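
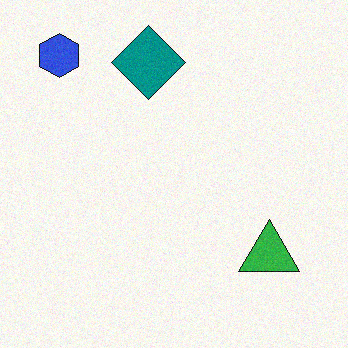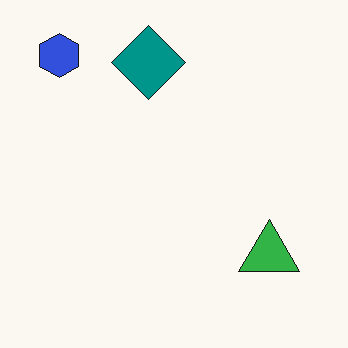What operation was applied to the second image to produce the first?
The transformation is: degraded with light additive noise.

Random speckle covers the whole image, including the flat background.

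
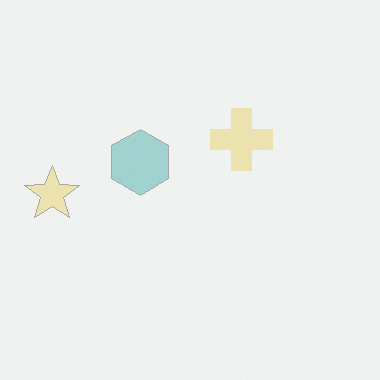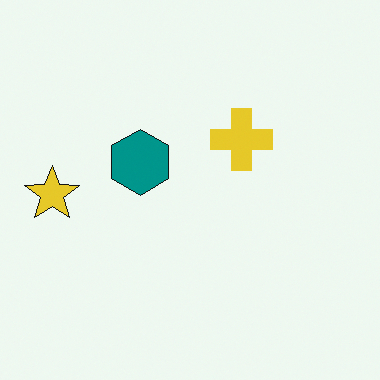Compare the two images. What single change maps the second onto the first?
Washed out (contrast reduced).

Tones are pushed toward mid-grey across the whole image — a global contrast change.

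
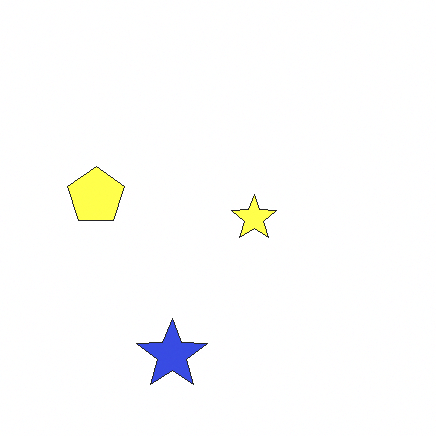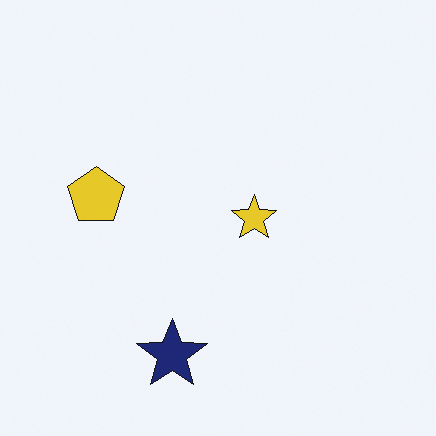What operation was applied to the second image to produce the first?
The transformation is: substantially brightened.

Every pixel — background and shapes alike — is uniformly brightened.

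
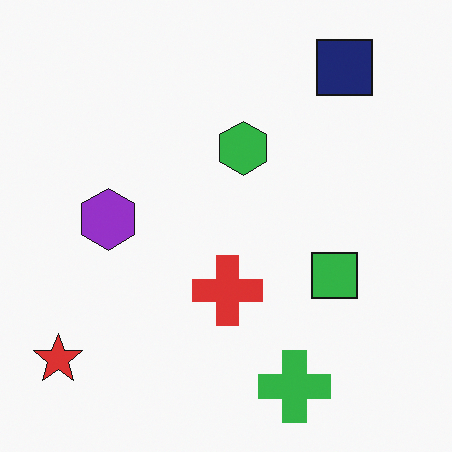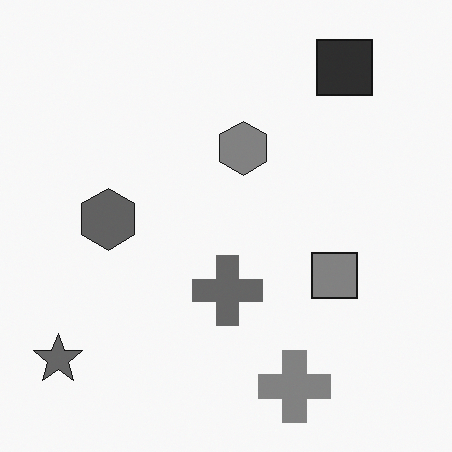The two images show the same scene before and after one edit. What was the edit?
This is the original image converted to grayscale.

All color is removed — every shape is now a shade of grey.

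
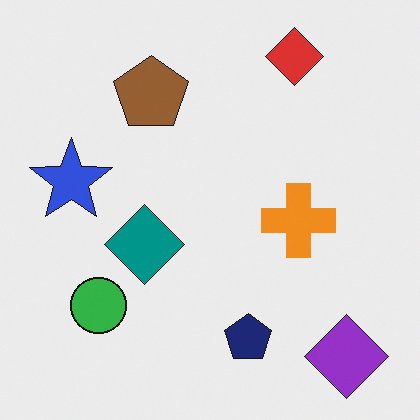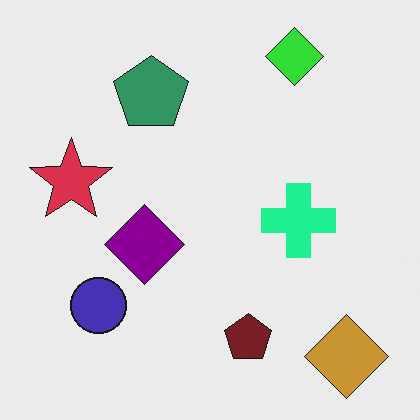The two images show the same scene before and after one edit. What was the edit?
The second image is the first hue-shifted through roughly a third of the color wheel.

Every shape's color has rotated by the same amount around the hue wheel — a uniform hue shift.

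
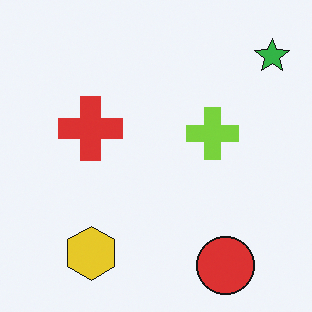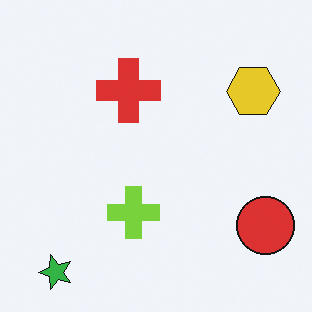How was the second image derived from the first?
This is the original image transposed (reflected across the top-left ↔ bottom-right diagonal).

Shapes have swapped their row and column positions — what was in the top-right is now in the bottom-left — a diagonal reflection.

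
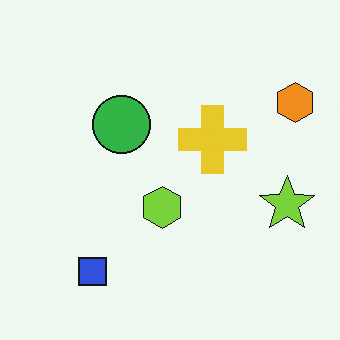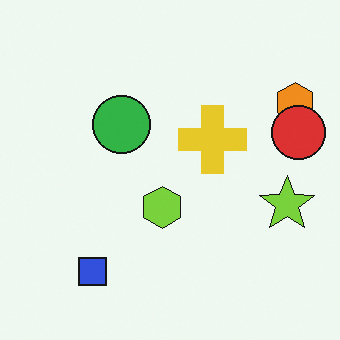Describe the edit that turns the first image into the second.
The transformation is: overlaid with an additional red circle.

A red circle appears in the second image that is absent from the first.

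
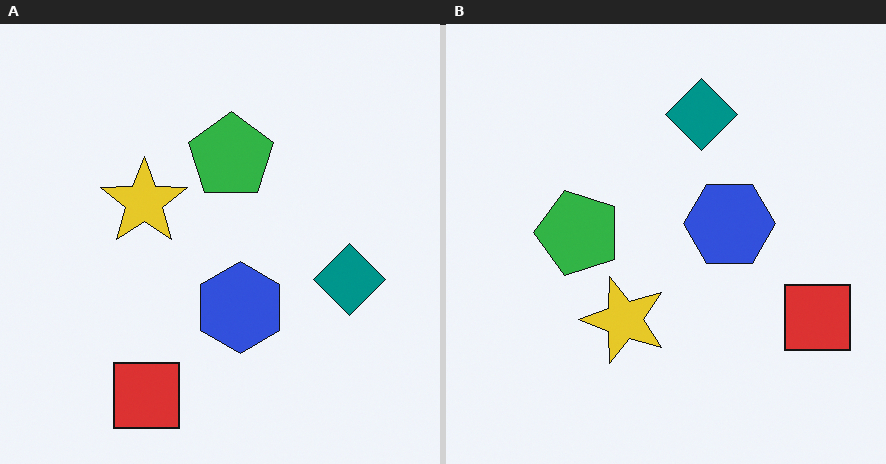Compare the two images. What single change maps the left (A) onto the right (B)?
This is the original image rotated 90° counter-clockwise.

The red square sits in the bottom-left of the left (A) image and the right of the right (B) — consistent with a whole-image 90° counter-clockwise rotation.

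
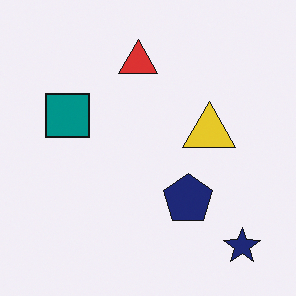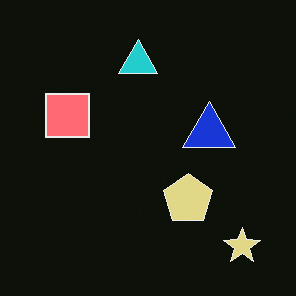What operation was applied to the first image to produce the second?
The second image is the first color-inverted (negative).

The light background has become dark and every shape's color is its complement — a photographic negative.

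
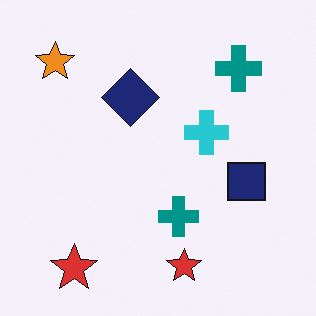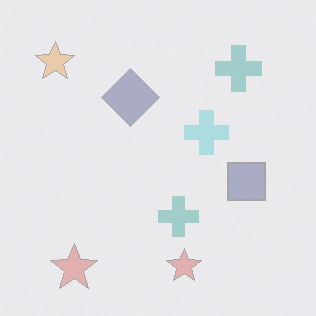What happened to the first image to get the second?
This is the original image washed out (contrast reduced).

Tones are pushed toward mid-grey across the whole image — a global contrast change.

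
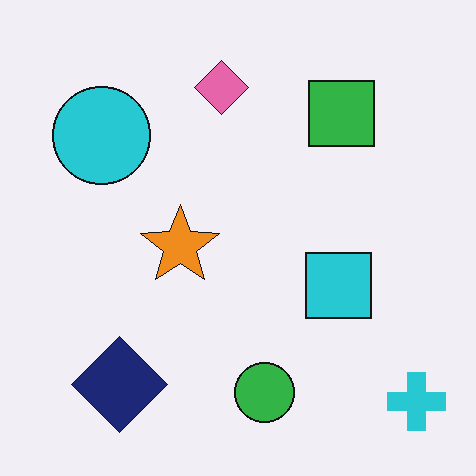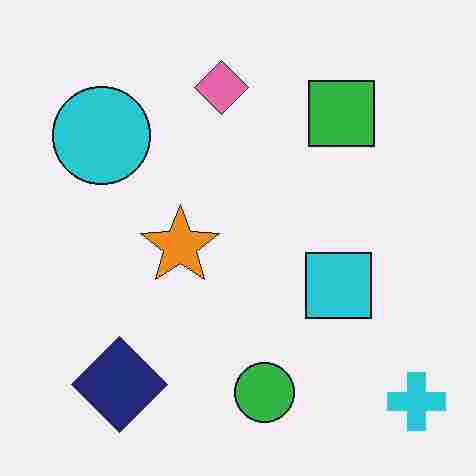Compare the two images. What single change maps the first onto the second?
It was heavily JPEG-compressed with obvious blocking artifacts.

Blocky 8×8 compression artifacts appear around shape edges and the flat background shows ringing — characteristic JPEG degradation.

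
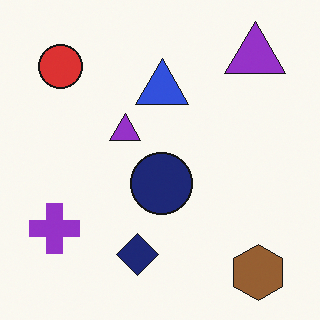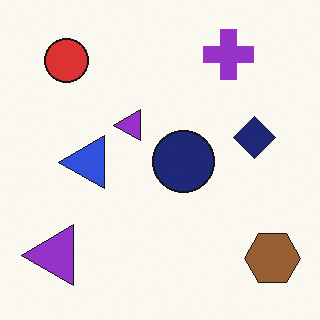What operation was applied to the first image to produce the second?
It was transposed (reflected across the top-left ↔ bottom-right diagonal).

Shapes have swapped their row and column positions — what was in the top-right is now in the bottom-left — a diagonal reflection.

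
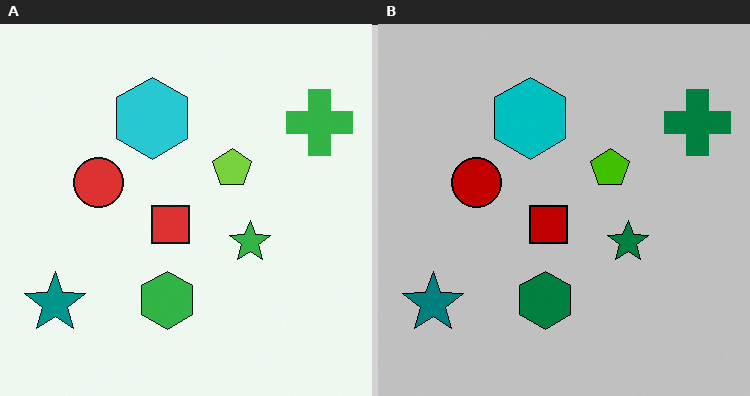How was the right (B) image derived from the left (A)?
The image was aggressively posterized.

Each flat color has snapped to a coarser quantized level — most visibly, the near-white background has dropped to a flat grey.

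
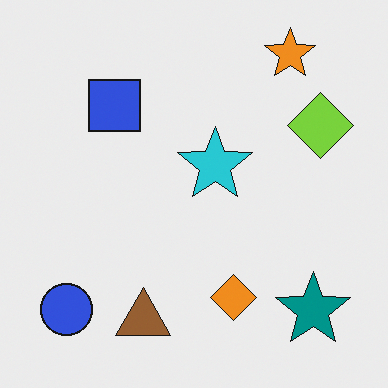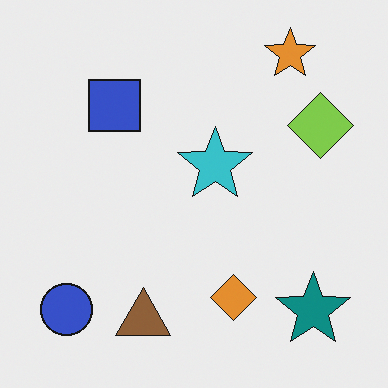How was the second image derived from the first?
It was slightly desaturated.

All colors are more muted and greyish — a global saturation change.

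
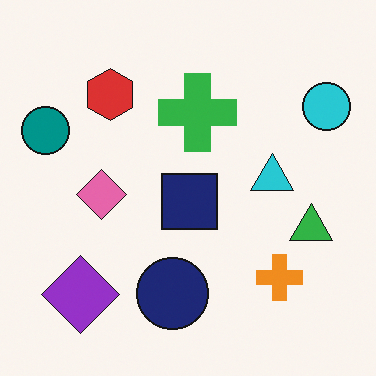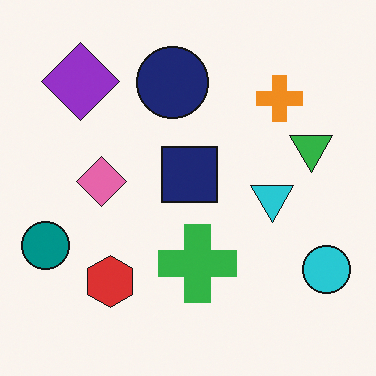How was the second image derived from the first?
The image was flipped vertically (top ↔ bottom).

The purple diamond is in the bottom-left of the first image and the top-left of the second — shapes on opposite sides of the horizontal midline have swapped in a mirror flip.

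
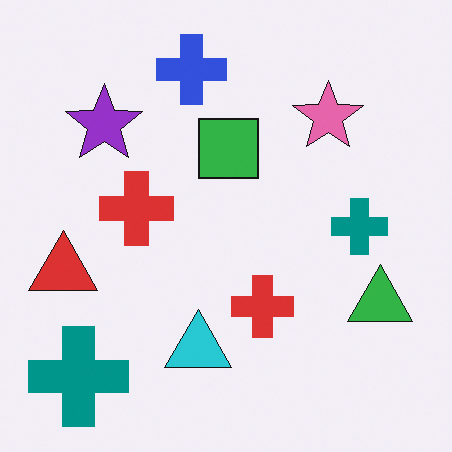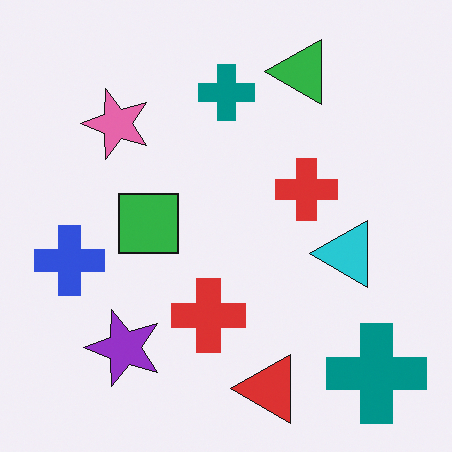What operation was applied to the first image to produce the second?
The second image is the first rotated 90° counter-clockwise.

The green triangle sits in the bottom-right of the first image and the top-right of the second — consistent with a whole-image 90° counter-clockwise rotation.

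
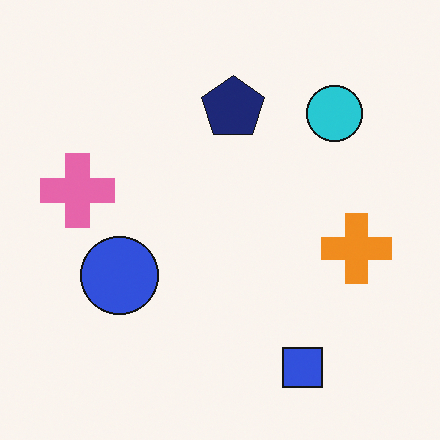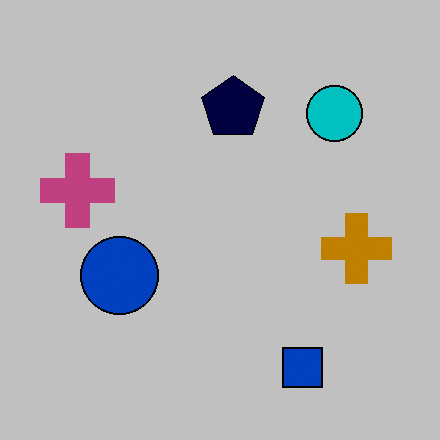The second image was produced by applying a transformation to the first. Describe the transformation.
It was aggressively posterized.

Each flat color has snapped to a coarser quantized level — most visibly, the near-white background has dropped to a flat grey.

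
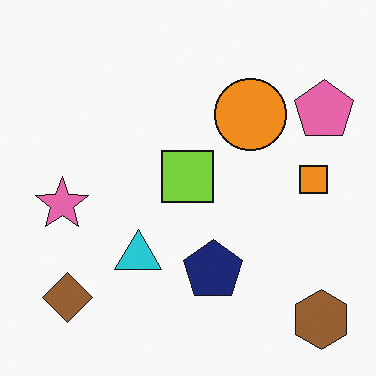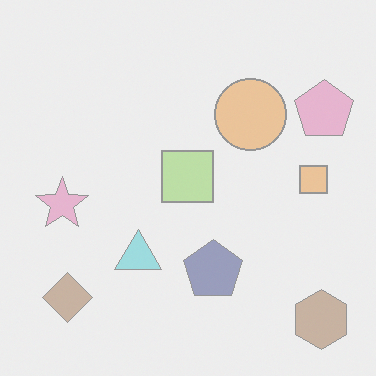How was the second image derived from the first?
This is the original image given much lower contrast.

Tones are pushed toward mid-grey across the whole image — a global contrast change.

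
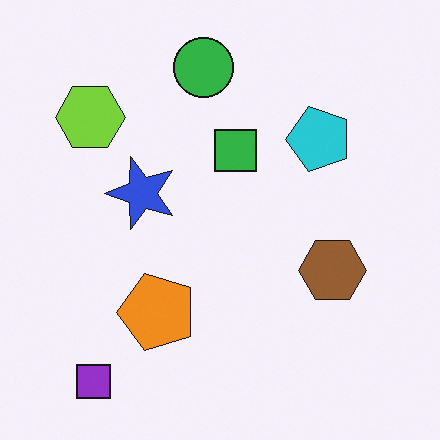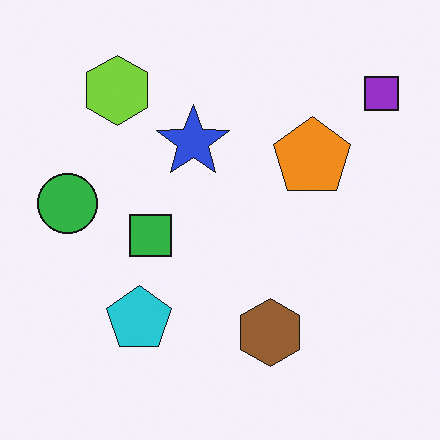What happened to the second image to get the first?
It was transposed (reflected across the top-left ↔ bottom-right diagonal).

Shapes have swapped their row and column positions — what was in the top-right is now in the bottom-left — a diagonal reflection.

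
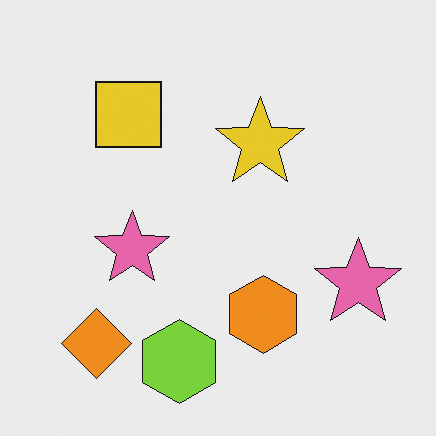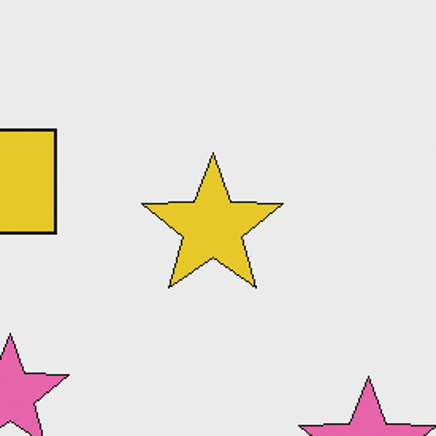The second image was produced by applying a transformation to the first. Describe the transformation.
The transformation is: cropped slightly and scaled back up.

The visible shapes are larger and the field of view is narrower; shapes near the original edges may be partly or wholly outside the frame — a crop-and-rescale.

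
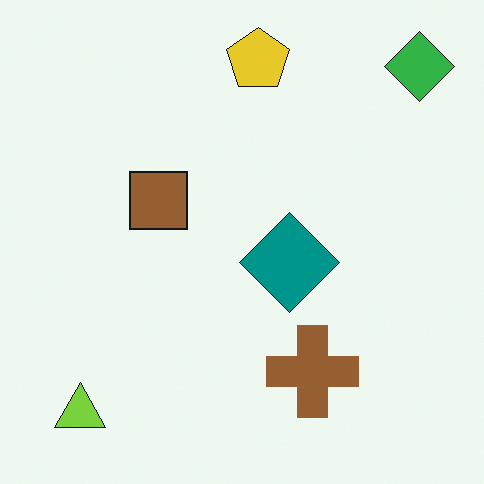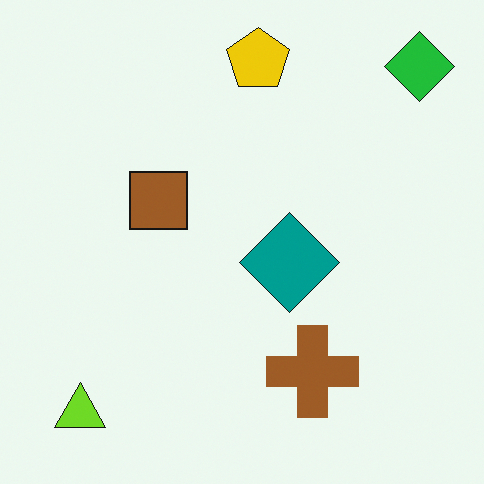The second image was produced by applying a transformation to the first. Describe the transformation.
It was slightly oversaturated.

All colors are more vivid — a global saturation change.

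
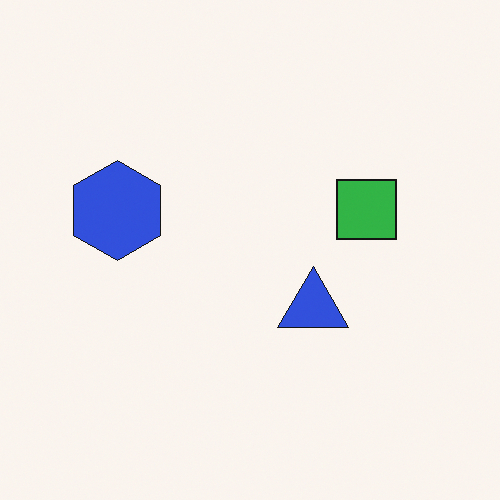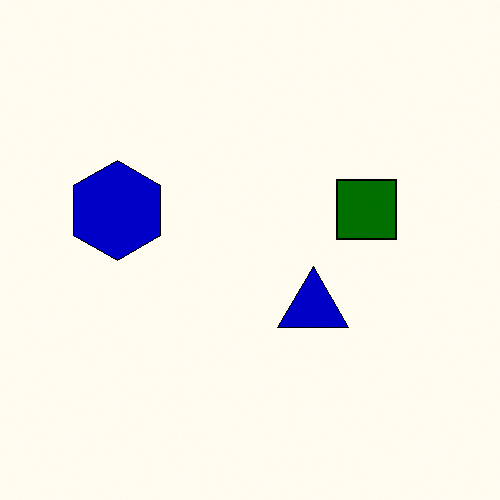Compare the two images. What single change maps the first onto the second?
The transformation is: boosted in contrast.

Tones are pushed away from mid-grey across the whole image — a global contrast change.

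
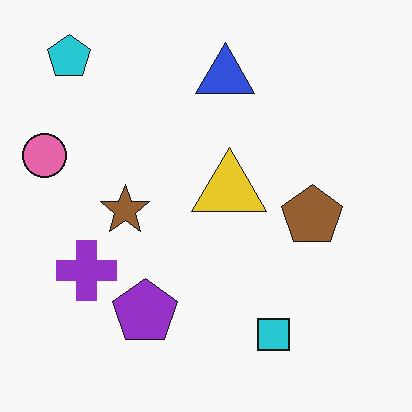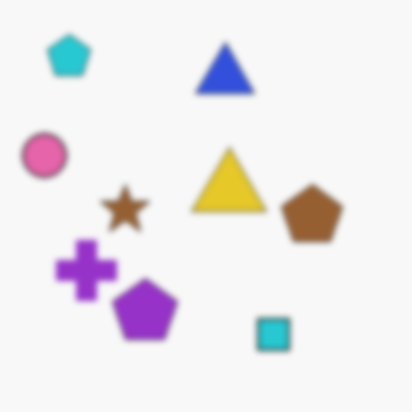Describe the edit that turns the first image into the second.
The second image is the first moderately blurred.

Shape edges and outlines are uniformly softened across the whole image.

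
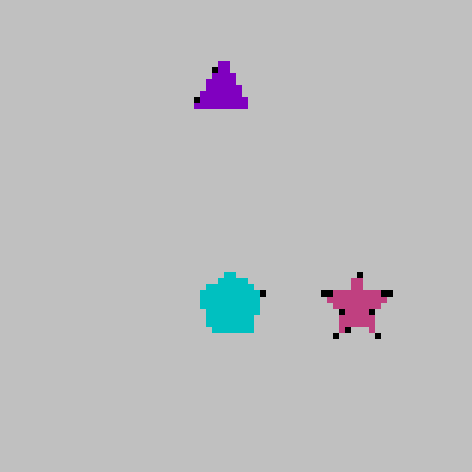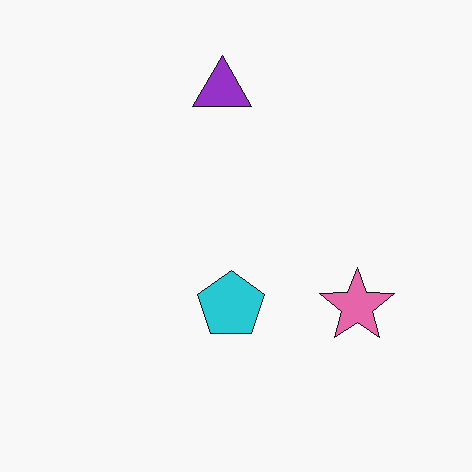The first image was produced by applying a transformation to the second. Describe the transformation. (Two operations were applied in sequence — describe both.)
The transformation is: heavily posterized to just a handful of flat colors, then pixelated into visible square blocks.

Each flat color has snapped to a coarser quantized level — most visibly, the near-white background has dropped to a flat grey. Shapes are reduced to large square blocks; fine edges and outlines are lost — a downscale-then-upscale (mosaic) effect.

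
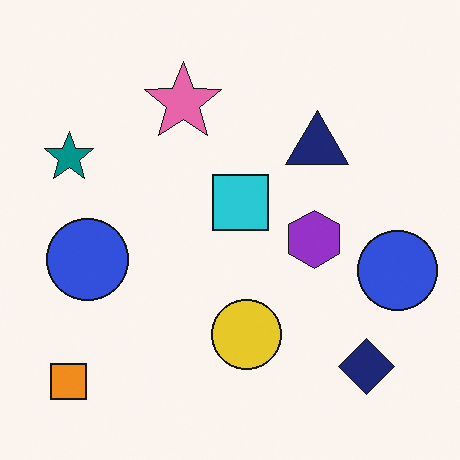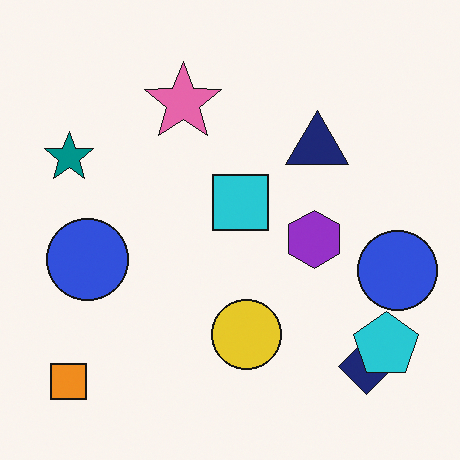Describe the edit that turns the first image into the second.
The transformation is: overlaid with an additional cyan pentagon.

A cyan pentagon appears in the second image that is absent from the first.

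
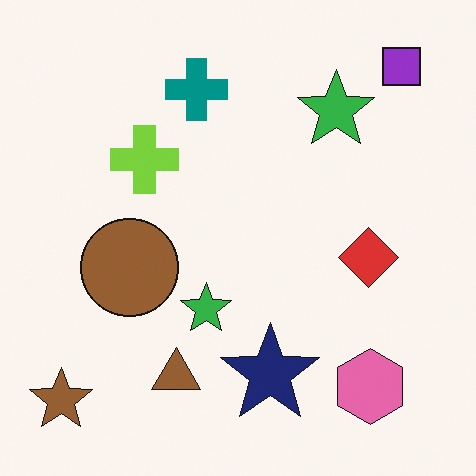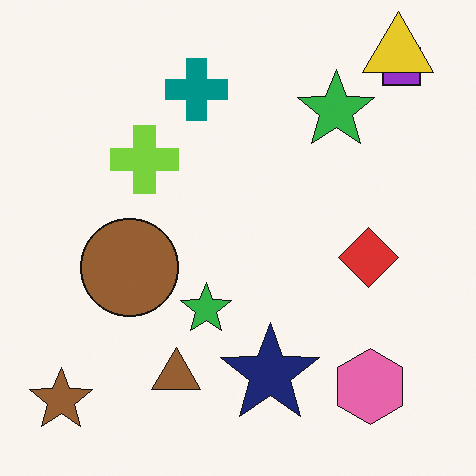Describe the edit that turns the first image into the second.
This is the original image overlaid with an additional yellow triangle.

A yellow triangle appears in the second image that is absent from the first.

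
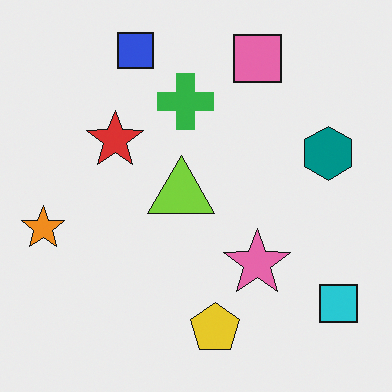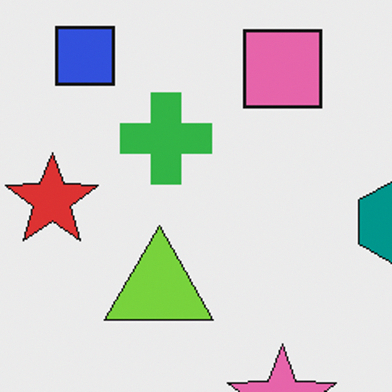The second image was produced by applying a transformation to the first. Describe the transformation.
This is the original image cropped tightly and scaled back up.

The visible shapes are larger and the field of view is narrower; shapes near the original edges may be partly or wholly outside the frame — a crop-and-rescale.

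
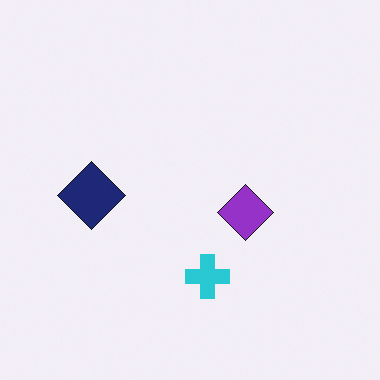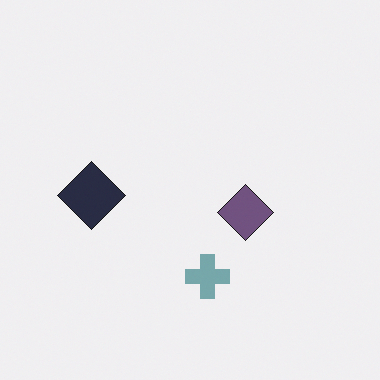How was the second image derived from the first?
This is the original image made much more muted (saturation change).

All colors are more muted and greyish — a global saturation change.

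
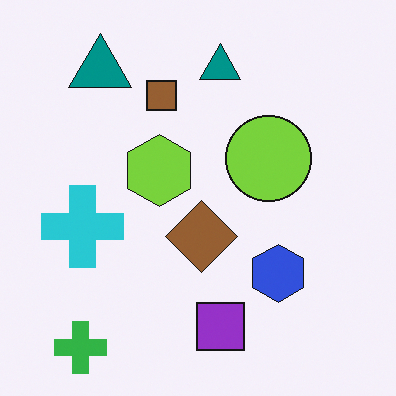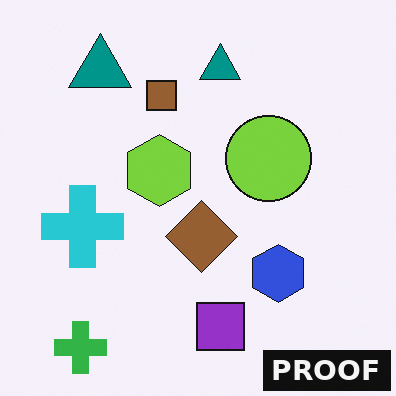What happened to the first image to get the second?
This is the original image watermarked with the text "PROOF" in the lower-right corner.

A dark label reading "PROOF" appears in the lower-right corner.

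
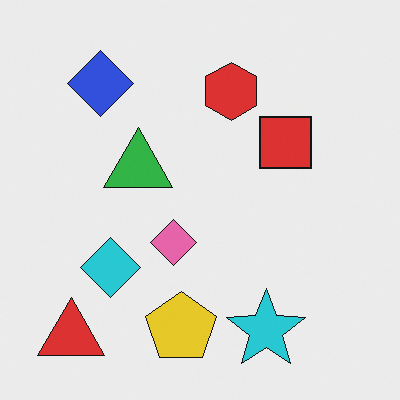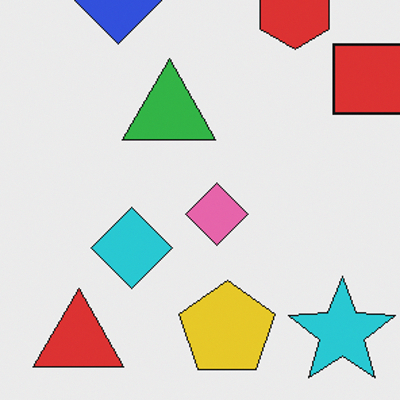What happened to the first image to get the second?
The second image is the first cropped to a modestly smaller region and rescaled.

The visible shapes are larger and the field of view is narrower; shapes near the original edges may be partly or wholly outside the frame — a crop-and-rescale.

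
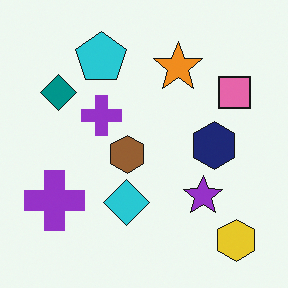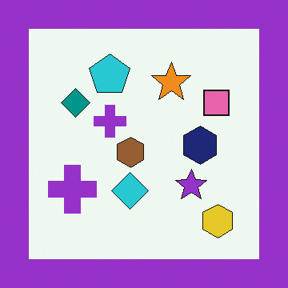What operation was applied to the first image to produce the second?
The image was framed with a purple border.

A solid purple frame runs around the edge of the second image, with the content slightly shrunk inside it.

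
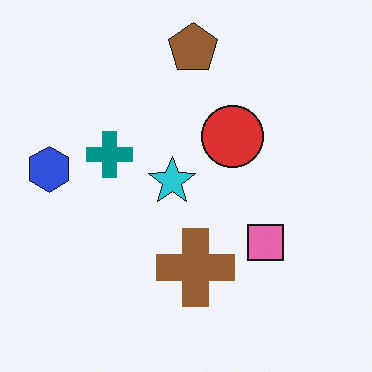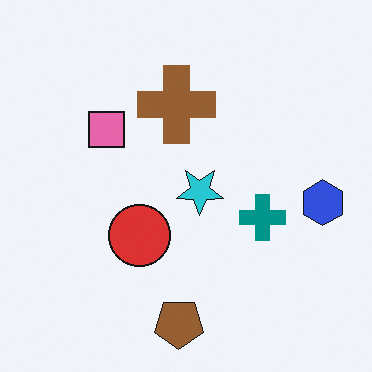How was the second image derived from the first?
The image was rotated 180°.

The brown pentagon sits in the top of the first image and the bottom of the second — consistent with a whole-image 180° rotation.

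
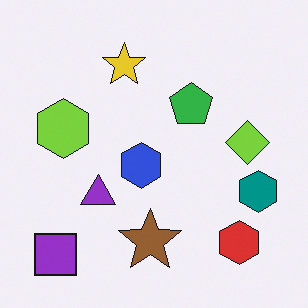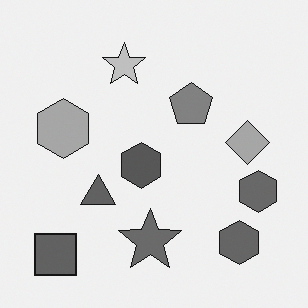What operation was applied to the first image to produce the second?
The transformation is: converted to grayscale.

All color is removed — every shape is now a shade of grey.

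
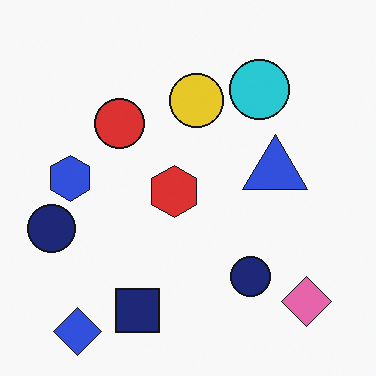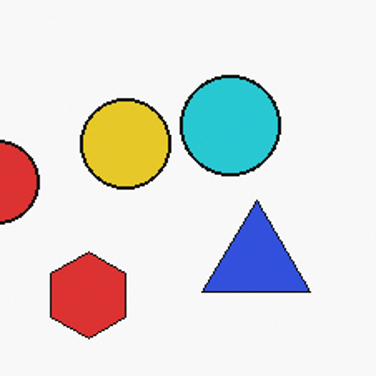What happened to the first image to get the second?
The transformation is: cropped tightly and scaled back up.

The visible shapes are larger and the field of view is narrower; shapes near the original edges may be partly or wholly outside the frame — a crop-and-rescale.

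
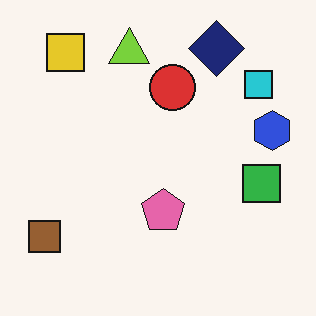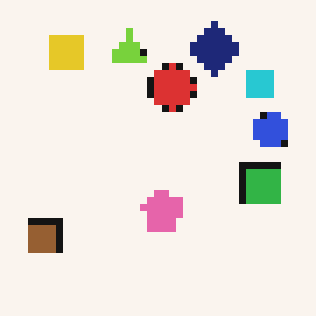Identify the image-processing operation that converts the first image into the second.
The transformation is: pixelated into visible square blocks.

Shapes are reduced to large square blocks; fine edges and outlines are lost — a downscale-then-upscale (mosaic) effect.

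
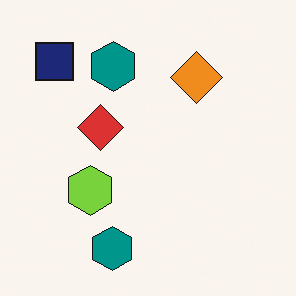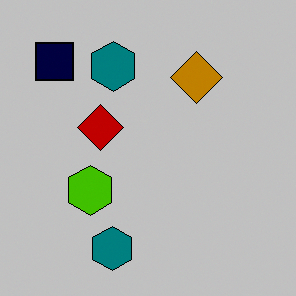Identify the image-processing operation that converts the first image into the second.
The second image is the first aggressively posterized.

Each flat color has snapped to a coarser quantized level — most visibly, the near-white background has dropped to a flat grey.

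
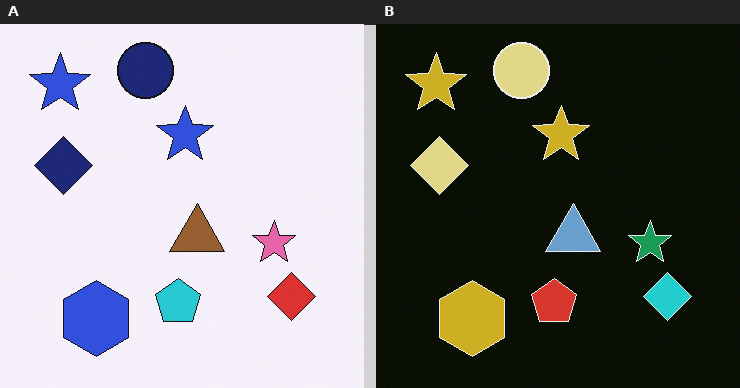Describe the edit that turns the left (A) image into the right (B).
It was color-inverted (negative).

The light background has become dark and every shape's color is its complement — a photographic negative.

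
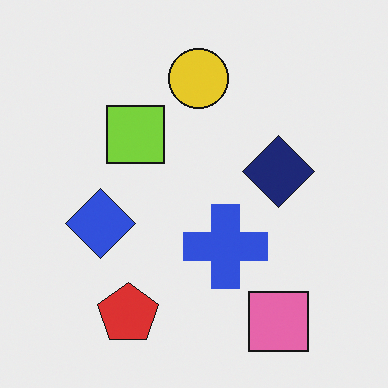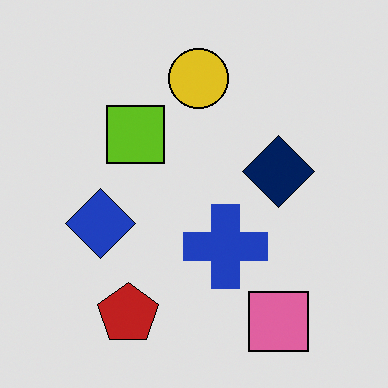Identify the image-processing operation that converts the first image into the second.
The transformation is: moderately posterized.

Each flat color has snapped to a coarser quantized level — most visibly, the near-white background has dropped to a flat grey.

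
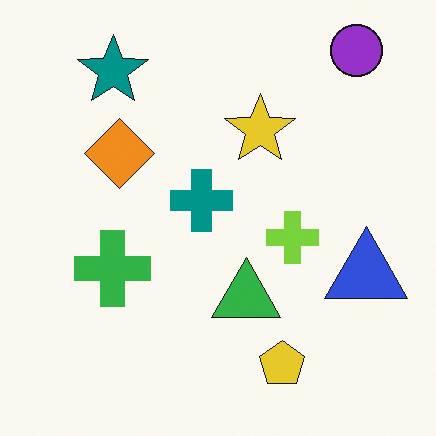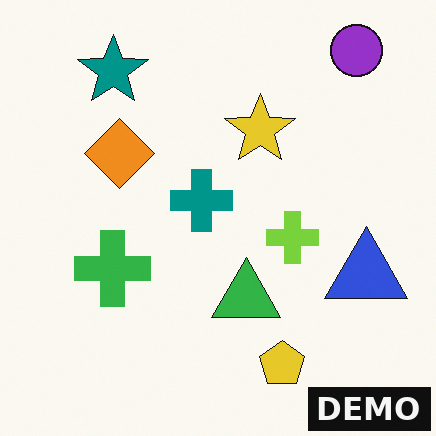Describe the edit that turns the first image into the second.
This is the original image watermarked with the text "DEMO" in the lower-right corner.

A dark label reading "DEMO" appears in the lower-right corner.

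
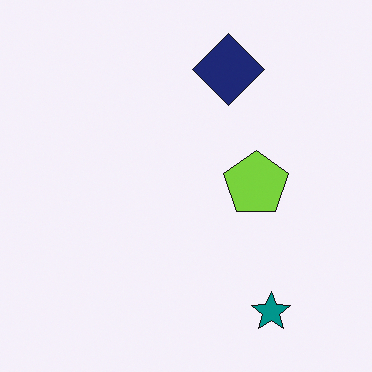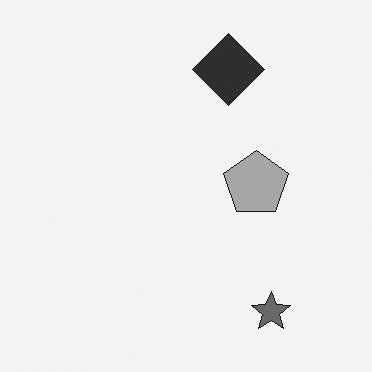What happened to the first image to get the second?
This is the original image converted to grayscale.

All color is removed — every shape is now a shade of grey.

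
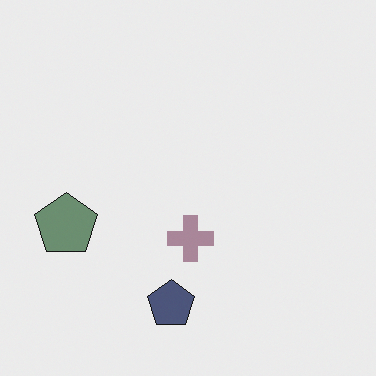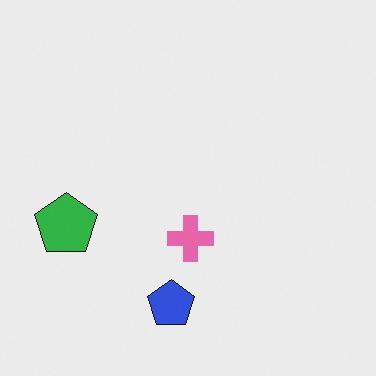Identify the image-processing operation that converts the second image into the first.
The transformation is: made much more muted (saturation change).

All colors are more muted and greyish — a global saturation change.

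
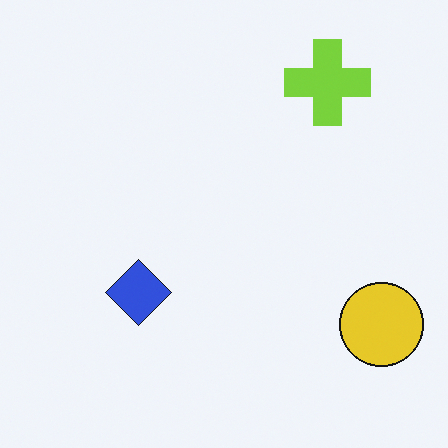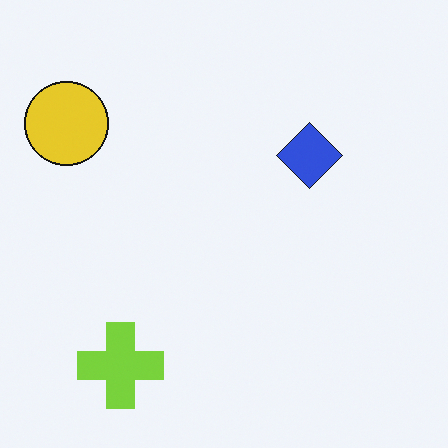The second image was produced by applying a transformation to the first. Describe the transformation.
The second image is the first rotated 180°.

The yellow circle sits in the bottom-right of the first image and the top-left of the second — consistent with a whole-image 180° rotation.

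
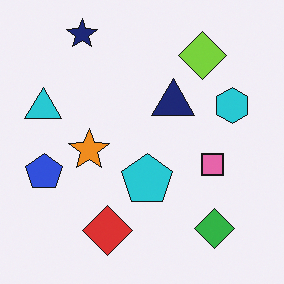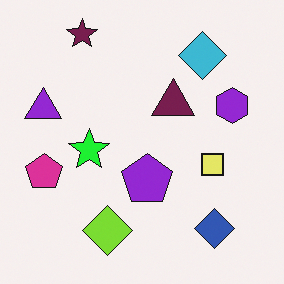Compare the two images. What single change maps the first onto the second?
The image was hue-shifted noticeably.

Every shape's color has rotated by the same amount around the hue wheel — a uniform hue shift.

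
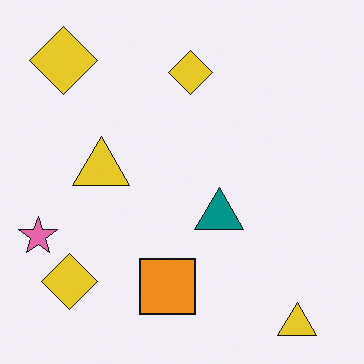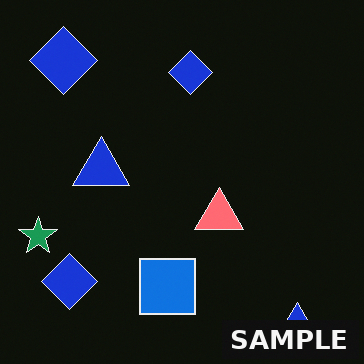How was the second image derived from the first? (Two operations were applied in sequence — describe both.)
The image was color-inverted (negative), then watermarked with the text "SAMPLE" in the lower-right corner.

The light background has become dark and every shape's color is its complement — a photographic negative. A dark label reading "SAMPLE" appears in the lower-right corner.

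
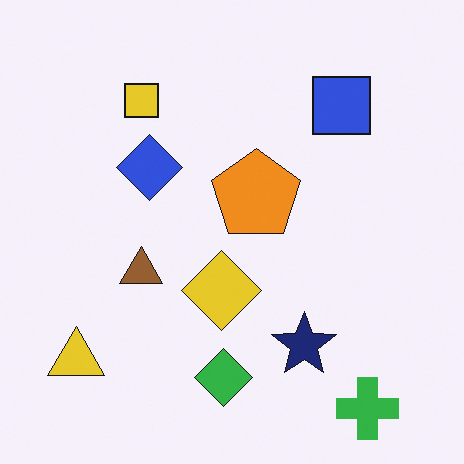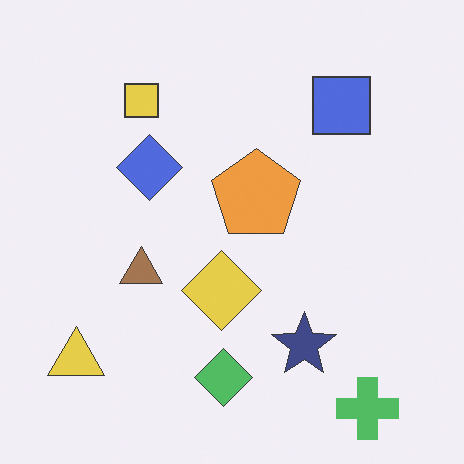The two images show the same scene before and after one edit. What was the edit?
This is the original image given slightly reduced contrast.

Tones are pushed toward mid-grey across the whole image — a global contrast change.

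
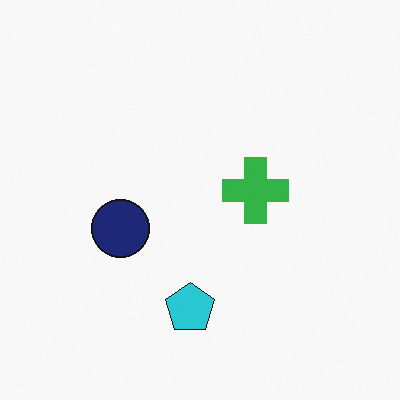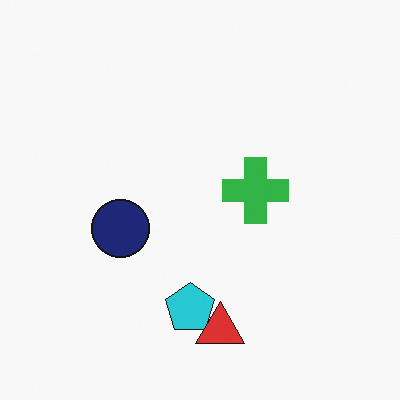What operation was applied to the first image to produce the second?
The transformation is: overlaid with an additional red triangle.

A red triangle appears in the second image that is absent from the first.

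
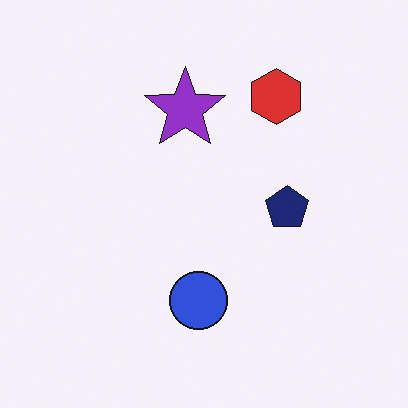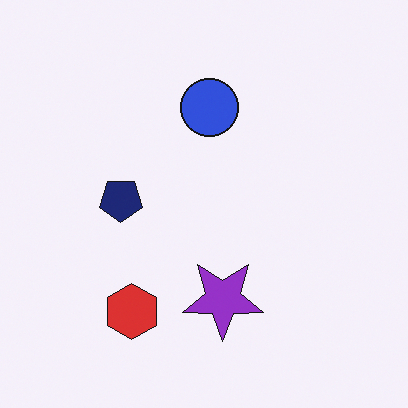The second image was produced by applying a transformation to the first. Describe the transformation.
The image was rotated 180°.

The red hexagon sits in the top-right of the first image and the bottom-left of the second — consistent with a whole-image 180° rotation.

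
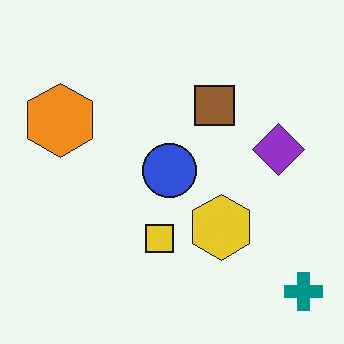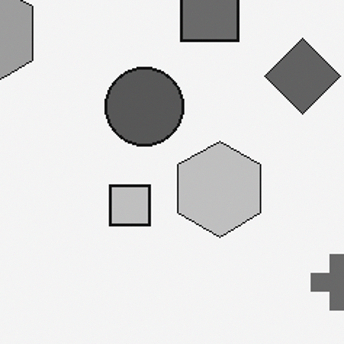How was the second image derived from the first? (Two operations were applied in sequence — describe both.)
Converted to grayscale, then cropped to a modestly smaller region and rescaled.

All color is removed — every shape is now a shade of grey. The visible shapes are larger and the field of view is narrower; shapes near the original edges may be partly or wholly outside the frame — a crop-and-rescale.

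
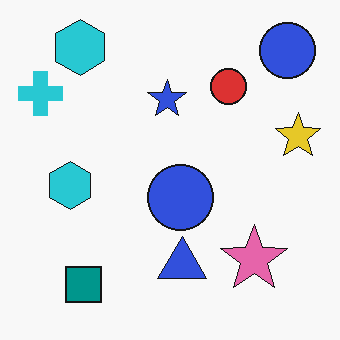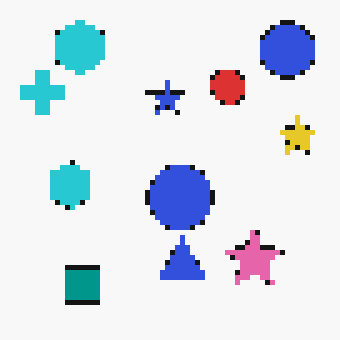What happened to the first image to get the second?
This is the original image mildly pixelated.

Shapes are reduced to large square blocks; fine edges and outlines are lost — a downscale-then-upscale (mosaic) effect.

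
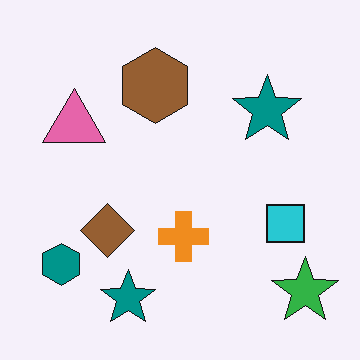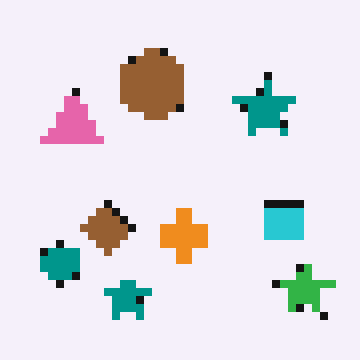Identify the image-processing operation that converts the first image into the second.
The second image is the first pixelated into visible square blocks.

Shapes are reduced to large square blocks; fine edges and outlines are lost — a downscale-then-upscale (mosaic) effect.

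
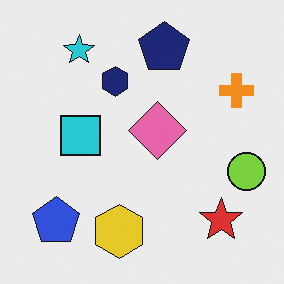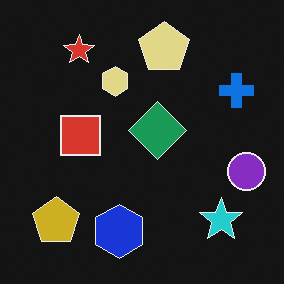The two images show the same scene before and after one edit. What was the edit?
Color-inverted (negative).

The light background has become dark and every shape's color is its complement — a photographic negative.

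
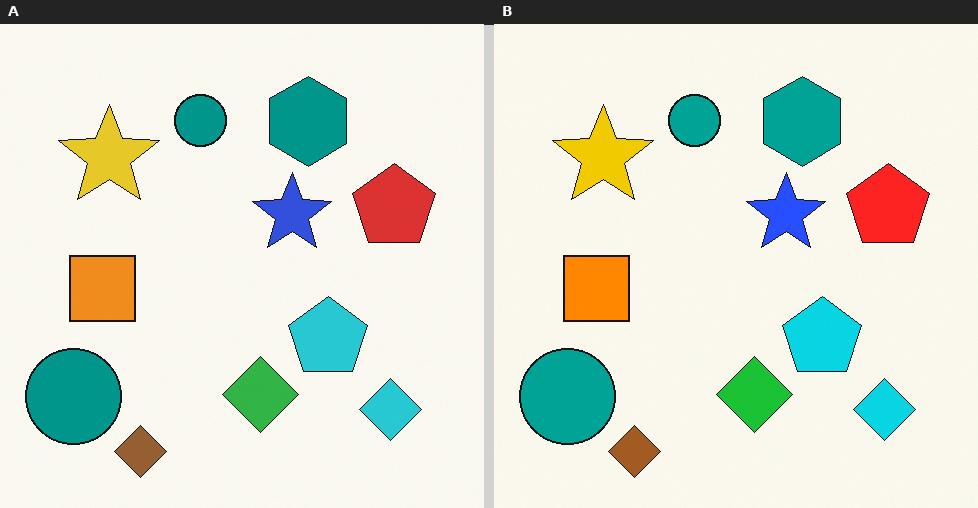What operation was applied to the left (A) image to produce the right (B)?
Slightly oversaturated.

All colors are more vivid — a global saturation change.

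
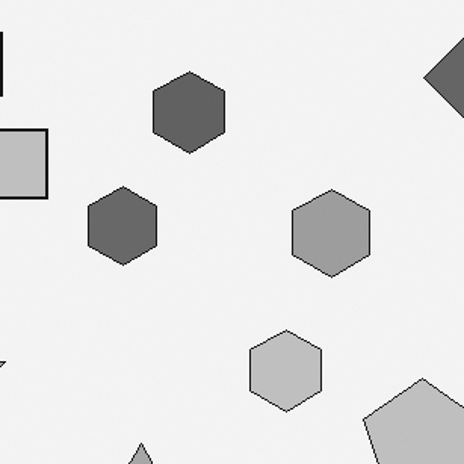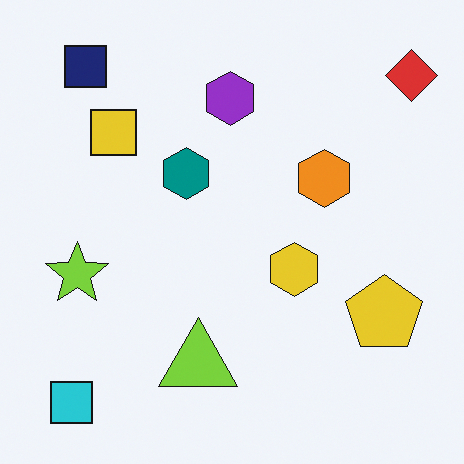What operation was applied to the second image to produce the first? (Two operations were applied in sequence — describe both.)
The image was cropped slightly and scaled back up, then converted to grayscale.

The visible shapes are larger and the field of view is narrower; shapes near the original edges may be partly or wholly outside the frame — a crop-and-rescale. All color is removed — every shape is now a shade of grey.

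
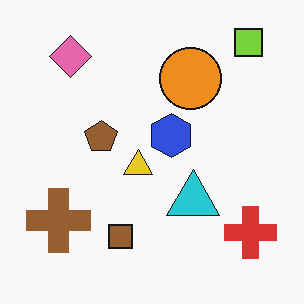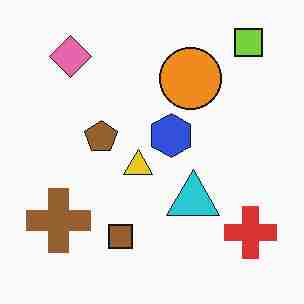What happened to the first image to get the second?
The image was heavily JPEG-compressed with obvious blocking artifacts.

Blocky 8×8 compression artifacts appear around shape edges and the flat background shows ringing — characteristic JPEG degradation.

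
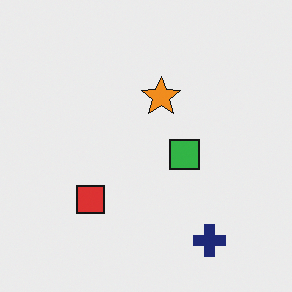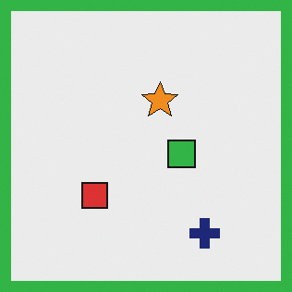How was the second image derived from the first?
It was framed with a green border.

A solid green frame runs around the edge of the second image, with the content slightly shrunk inside it.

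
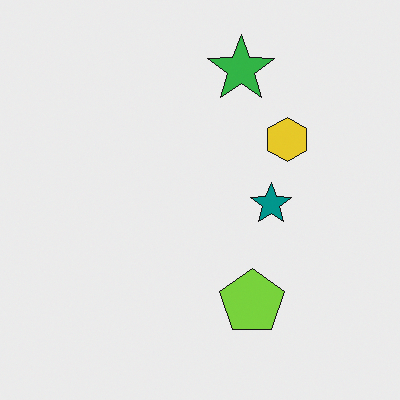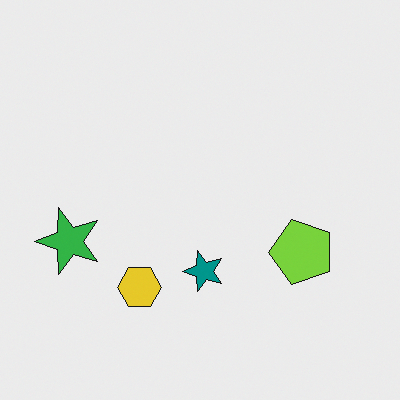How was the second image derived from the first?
The second image is the first transposed (reflected across the top-left ↔ bottom-right diagonal).

Shapes have swapped their row and column positions — what was in the top-right is now in the bottom-left — a diagonal reflection.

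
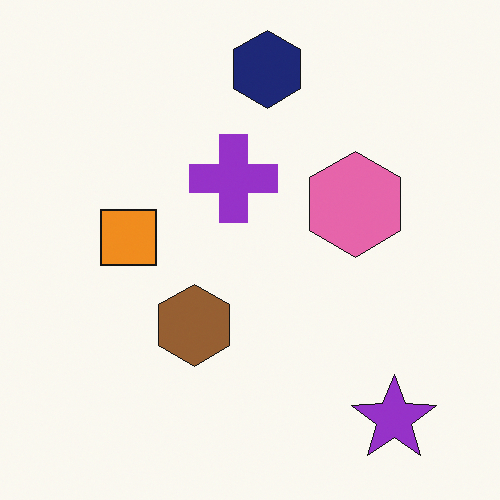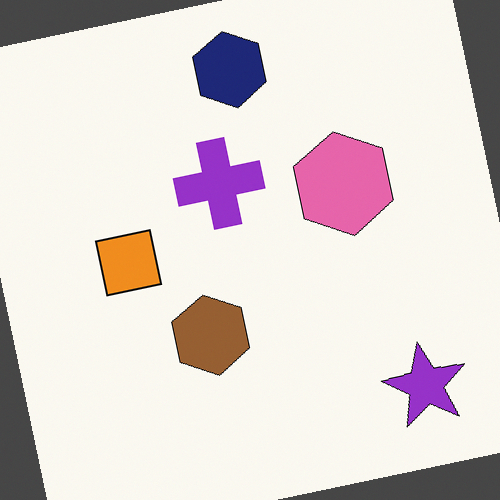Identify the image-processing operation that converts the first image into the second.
The image was rotated counter-clockwise by a few degrees.

Every shape is tilted by the same angle and the image corners show triangular fill wedges — a whole-image rotation by a non-right angle.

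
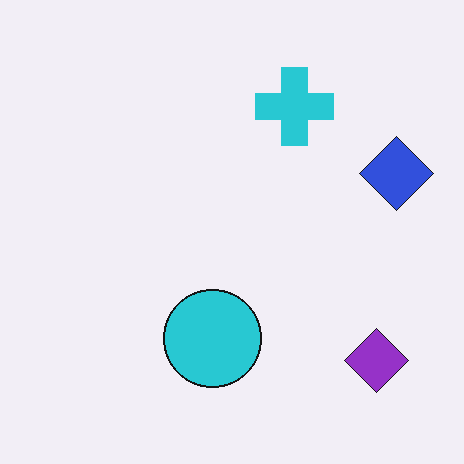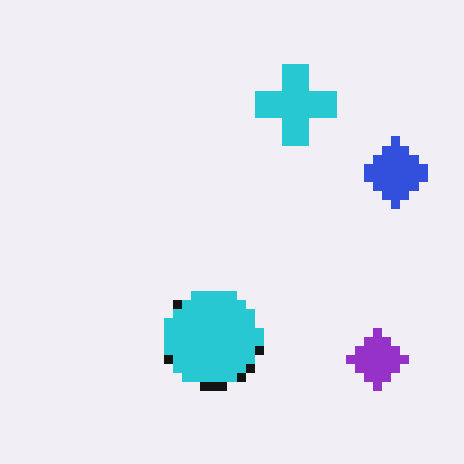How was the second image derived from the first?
The second image is the first coarsely pixelated.

Shapes are reduced to large square blocks; fine edges and outlines are lost — a downscale-then-upscale (mosaic) effect.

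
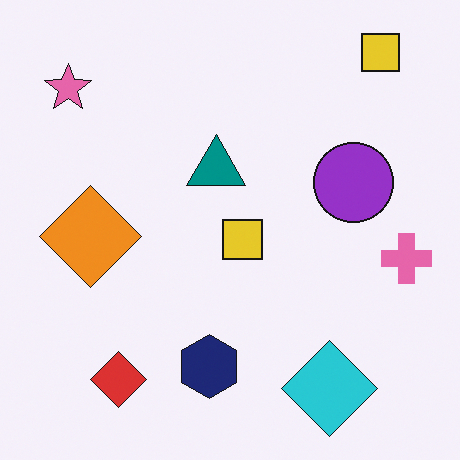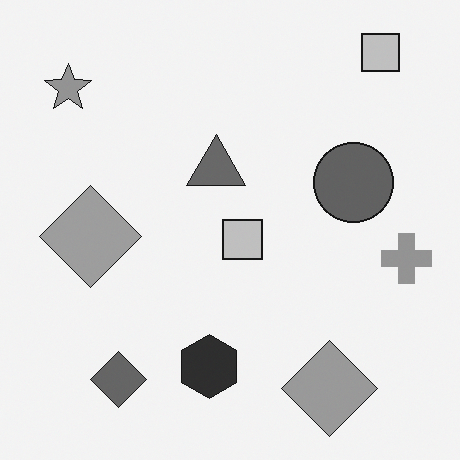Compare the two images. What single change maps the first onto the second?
Converted to grayscale.

All color is removed — every shape is now a shade of grey.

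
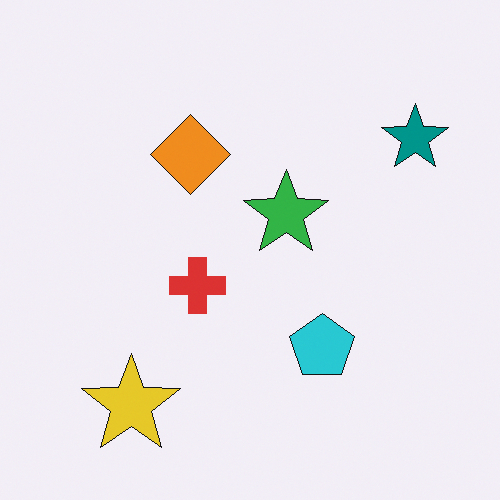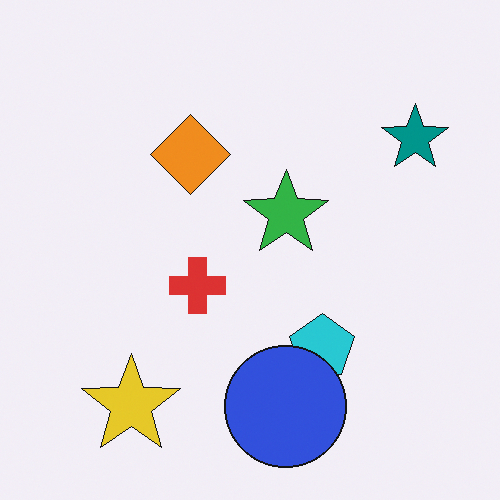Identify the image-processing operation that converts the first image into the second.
It was overlaid with an additional blue circle.

A blue circle appears in the second image that is absent from the first.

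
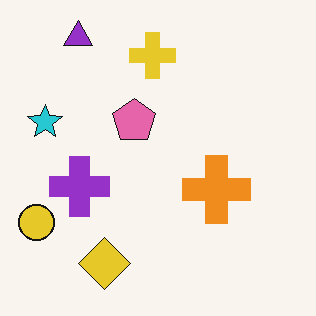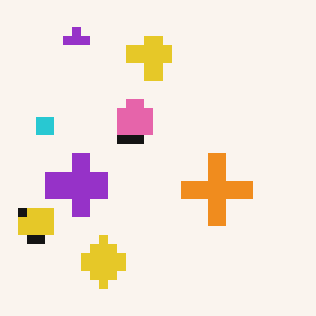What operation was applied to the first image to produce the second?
The transformation is: coarsely pixelated.

Shapes are reduced to large square blocks; fine edges and outlines are lost — a downscale-then-upscale (mosaic) effect.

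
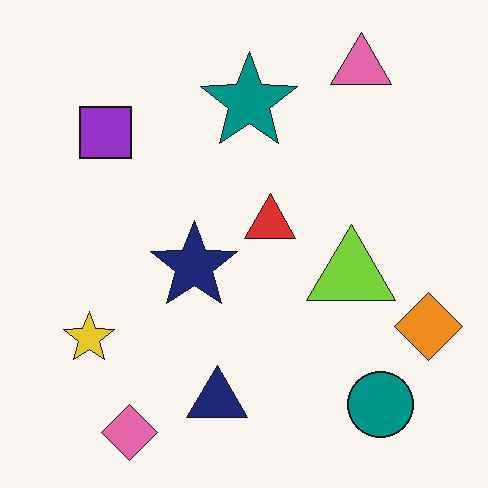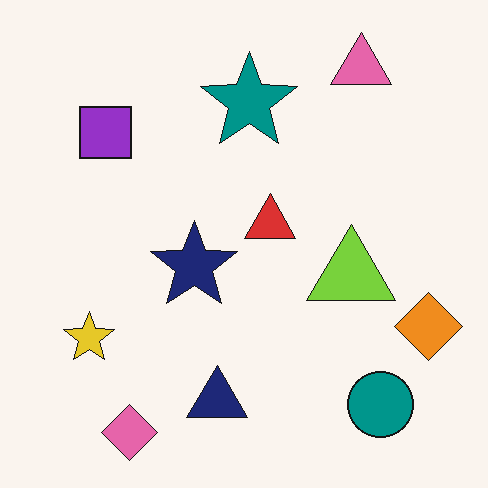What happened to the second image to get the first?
The image was JPEG-compressed with visible artifacts.

Blocky 8×8 compression artifacts appear around shape edges and the flat background shows ringing — characteristic JPEG degradation.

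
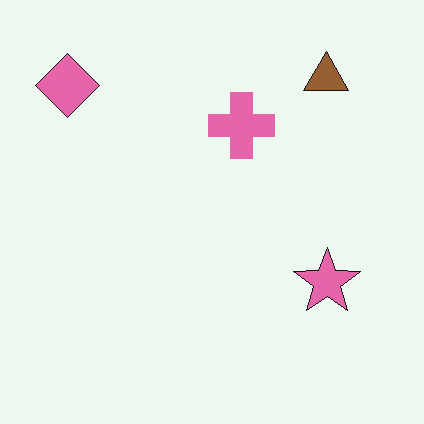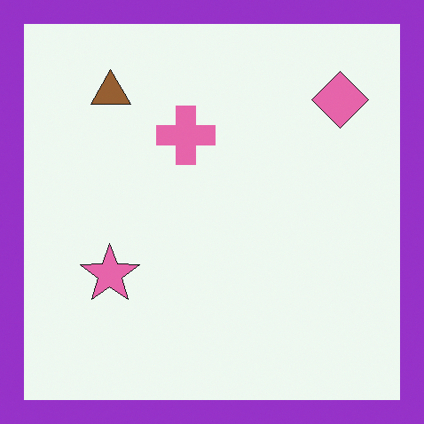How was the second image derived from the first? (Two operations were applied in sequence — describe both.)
The second image is the first flipped horizontally (left ↔ right), then framed with a purple border.

The pink diamond is in the top-left of the first image and the top-right of the second — shapes on opposite sides of the vertical midline have swapped in a mirror flip. A solid purple frame runs around the edge of the second image, with the content slightly shrunk inside it.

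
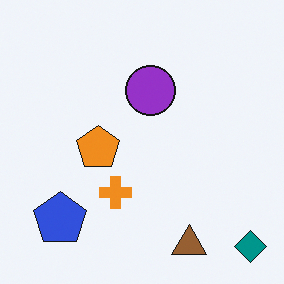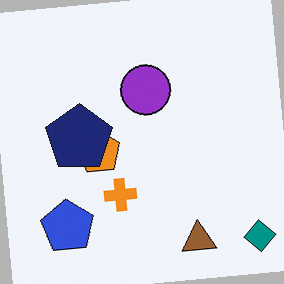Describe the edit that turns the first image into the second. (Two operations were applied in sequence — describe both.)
This is the original image rotated counter-clockwise by a few degrees, then overlaid with an additional navy pentagon.

Every shape is tilted by the same angle and the image corners show triangular fill wedges — a whole-image rotation by a non-right angle. A navy pentagon appears in the second image that is absent from the first.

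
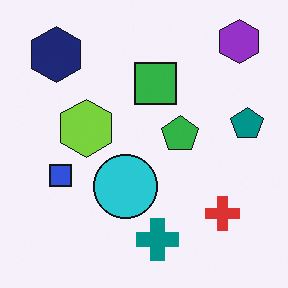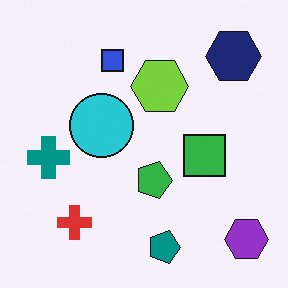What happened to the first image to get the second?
The image was rotated 90° clockwise.

The purple hexagon sits in the top-right of the first image and the bottom-right of the second — consistent with a whole-image 90° clockwise rotation.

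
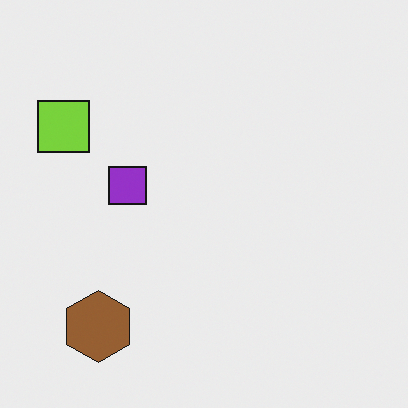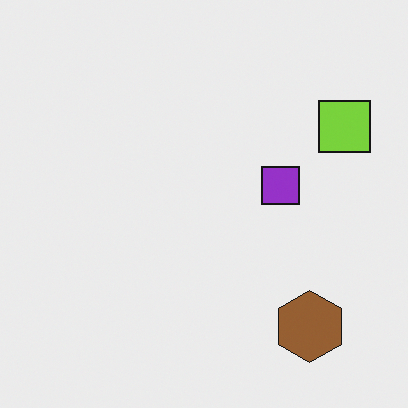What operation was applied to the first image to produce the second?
It was flipped horizontally (left ↔ right).

The lime square is in the top-left of the first image and the top-right of the second — shapes on opposite sides of the vertical midline have swapped in a mirror flip.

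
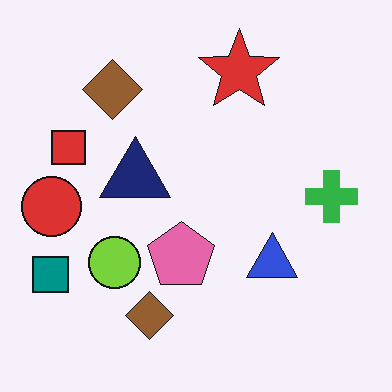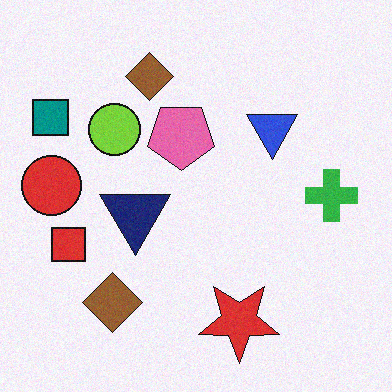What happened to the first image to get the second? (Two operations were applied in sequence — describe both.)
The transformation is: flipped vertically (top ↔ bottom), then degraded with light additive noise.

The red star is in the top of the first image and the bottom of the second — shapes on opposite sides of the horizontal midline have swapped in a mirror flip. Random speckle covers the whole image, including the flat background.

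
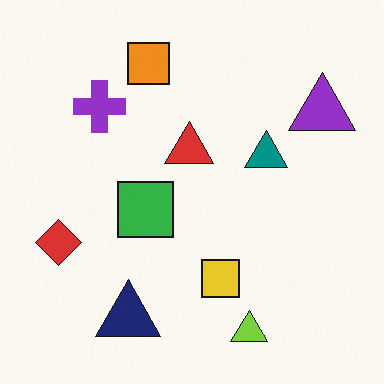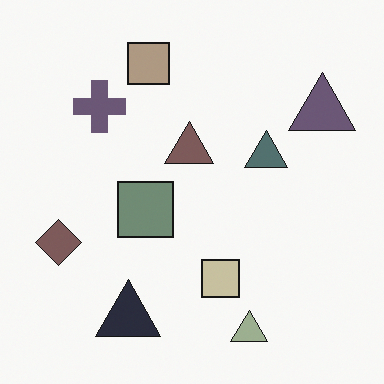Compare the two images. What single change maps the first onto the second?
This is the original image made much more muted (saturation change).

All colors are more muted and greyish — a global saturation change.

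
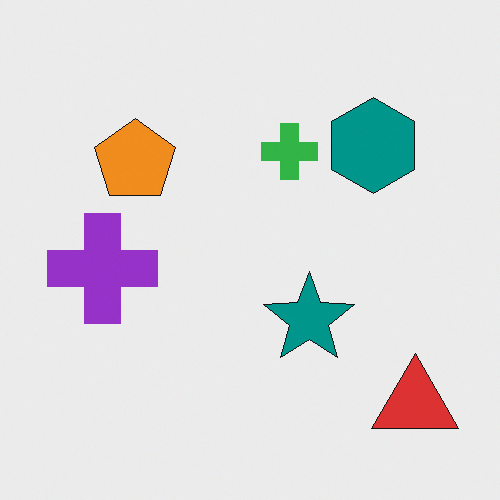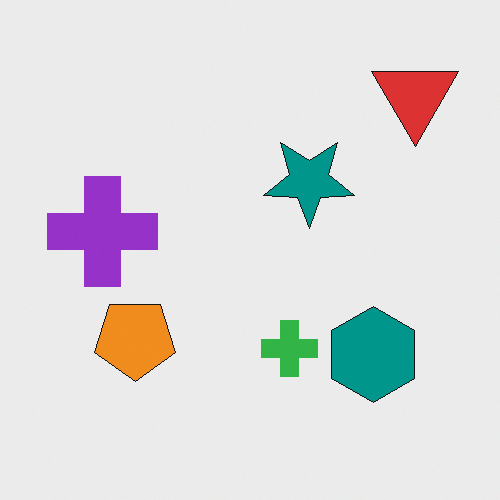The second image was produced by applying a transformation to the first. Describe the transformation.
The image was flipped vertically (top ↔ bottom).

The red triangle is in the bottom-right of the first image and the top-right of the second — shapes on opposite sides of the horizontal midline have swapped in a mirror flip.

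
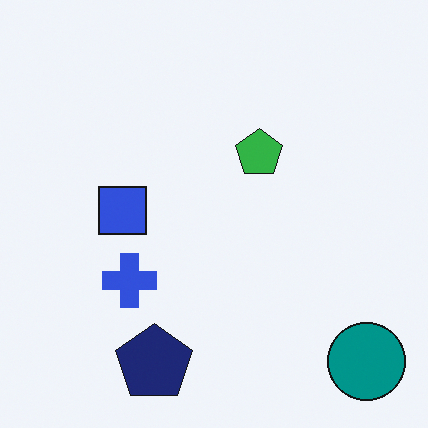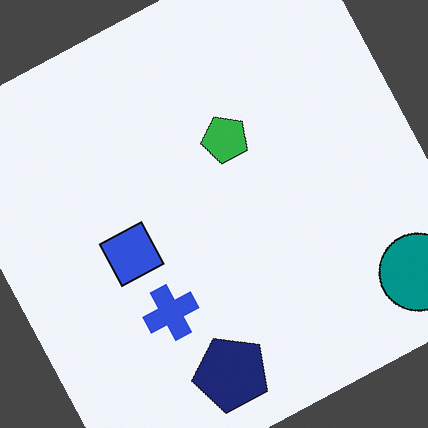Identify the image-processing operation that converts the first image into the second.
This is the original image rotated counter-clockwise by a clearly visible amount.

Every shape is tilted by the same angle and the image corners show triangular fill wedges — a whole-image rotation by a non-right angle.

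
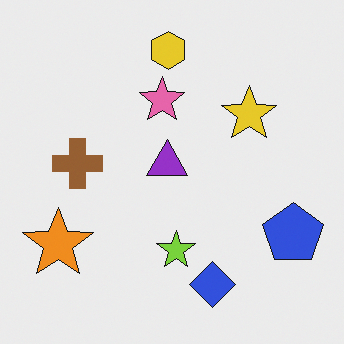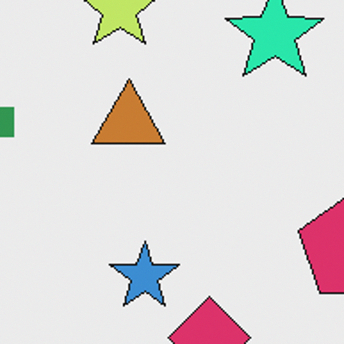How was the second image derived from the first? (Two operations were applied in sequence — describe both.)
Hue-shifted through roughly a third of the color wheel, then cropped tightly and scaled back up.

Every shape's color has rotated by the same amount around the hue wheel — a uniform hue shift. The visible shapes are larger and the field of view is narrower; shapes near the original edges may be partly or wholly outside the frame — a crop-and-rescale.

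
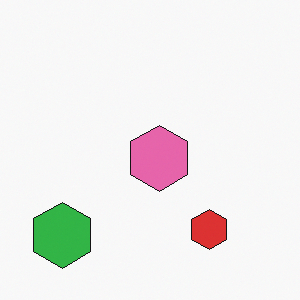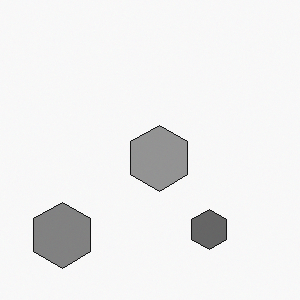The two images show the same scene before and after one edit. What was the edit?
This is the original image converted to grayscale.

All color is removed — every shape is now a shade of grey.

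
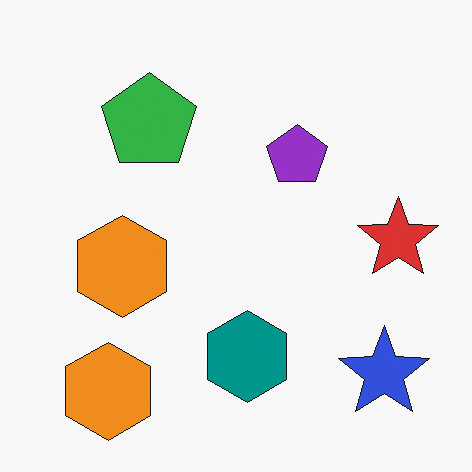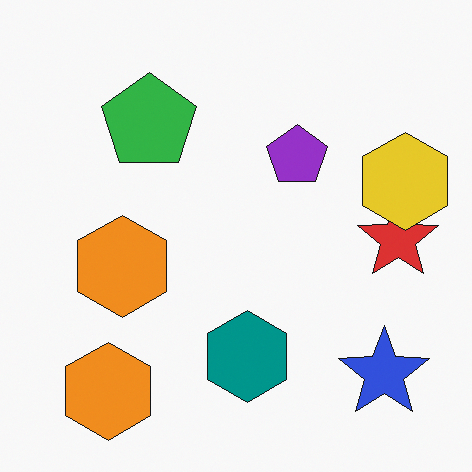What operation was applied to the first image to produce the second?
This is the original image overlaid with an additional yellow hexagon.

A yellow hexagon appears in the second image that is absent from the first.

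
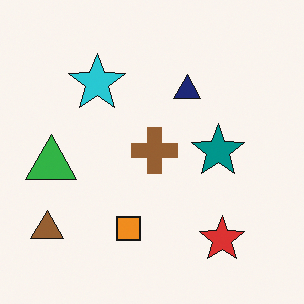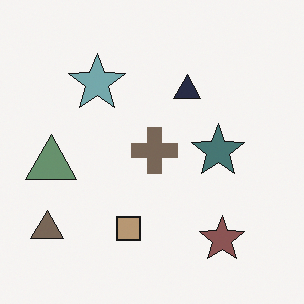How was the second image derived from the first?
The second image is the first heavily desaturated.

All colors are more muted and greyish — a global saturation change.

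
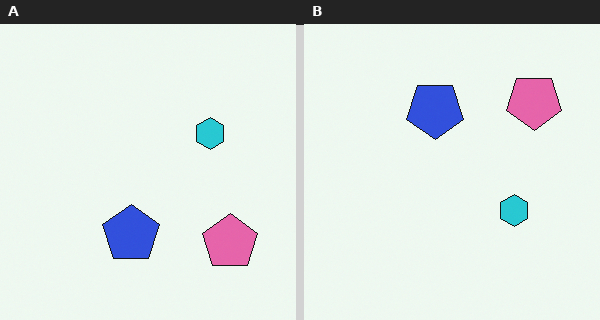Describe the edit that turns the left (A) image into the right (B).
This is the original image flipped vertically (top ↔ bottom).

The pink pentagon is in the bottom-right of the left (A) image and the top-right of the right (B) — shapes on opposite sides of the horizontal midline have swapped in a mirror flip.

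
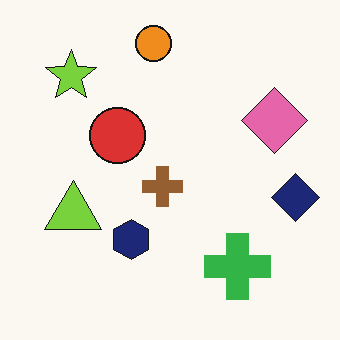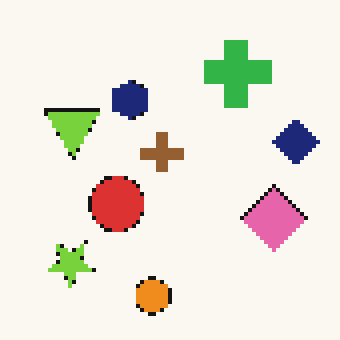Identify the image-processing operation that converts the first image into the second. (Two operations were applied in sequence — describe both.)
The second image is the first flipped vertically (top ↔ bottom), then lightly pixelated (a mild mosaic effect).

The orange circle is in the top of the first image and the bottom of the second — shapes on opposite sides of the horizontal midline have swapped in a mirror flip. Shapes are reduced to large square blocks; fine edges and outlines are lost — a downscale-then-upscale (mosaic) effect.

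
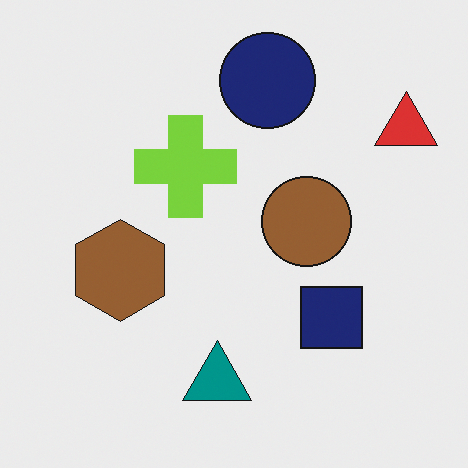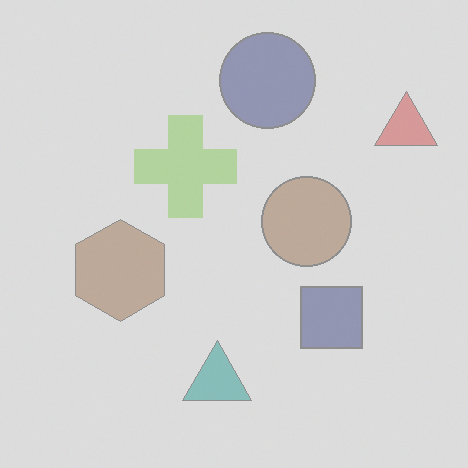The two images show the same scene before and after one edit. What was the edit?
The transformation is: given much lower contrast.

Tones are pushed toward mid-grey across the whole image — a global contrast change.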